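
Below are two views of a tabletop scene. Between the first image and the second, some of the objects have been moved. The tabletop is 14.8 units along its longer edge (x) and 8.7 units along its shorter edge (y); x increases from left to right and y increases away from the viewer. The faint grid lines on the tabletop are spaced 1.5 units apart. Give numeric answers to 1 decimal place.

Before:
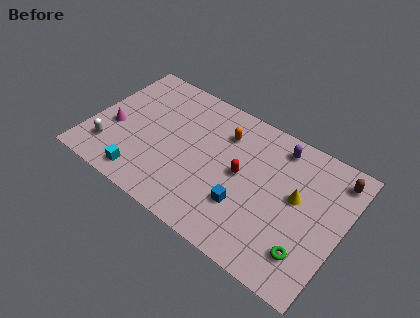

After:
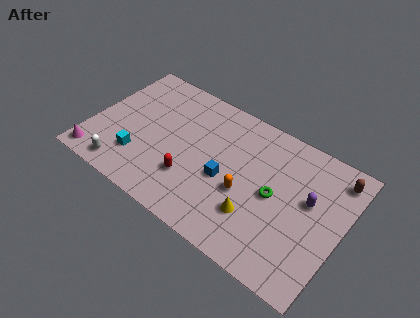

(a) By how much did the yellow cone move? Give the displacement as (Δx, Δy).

(-2.0, -2.4)

The yellow cone started near (12.1, 4.9) and ended near (10.1, 2.5).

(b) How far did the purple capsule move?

3.2

From (10.6, 7.4) to (12.8, 5.1), the purple capsule covered √(2.2² + 2.3²) ≈ 3.2 units.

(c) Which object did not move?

the brown capsule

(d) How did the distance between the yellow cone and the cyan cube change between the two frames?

-2.3

The distance was about 9.3 in the first image and 7.0 in the second, so they moved 2.3 units closer together.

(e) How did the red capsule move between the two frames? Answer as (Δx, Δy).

(-2.7, -1.9)

From the two frames, the red capsule sits at roughly (8.9, 4.5) before and (6.2, 2.6) after.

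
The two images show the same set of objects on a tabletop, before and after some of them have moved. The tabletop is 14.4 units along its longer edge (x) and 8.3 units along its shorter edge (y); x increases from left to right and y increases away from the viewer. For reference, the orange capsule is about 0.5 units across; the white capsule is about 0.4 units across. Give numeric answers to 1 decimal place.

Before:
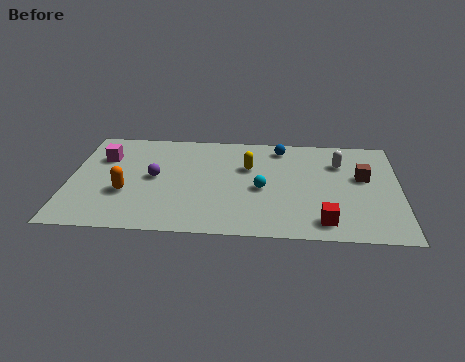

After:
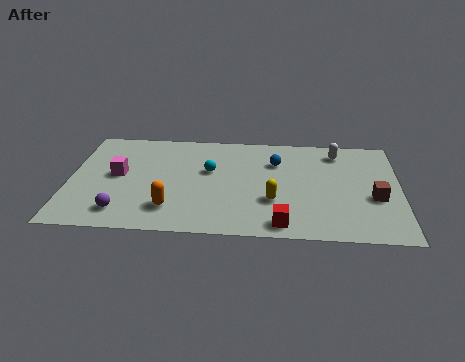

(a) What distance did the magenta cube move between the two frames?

1.6

From (1.4, 5.8) to (2.1, 4.4), the magenta cube covered √(0.7² + 1.4²) ≈ 1.6 units.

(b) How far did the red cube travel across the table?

1.8

The red cube moved from about (11.1, 1.3) to (9.3, 1.0), a distance of √(1.8² + 0.3²) ≈ 1.8.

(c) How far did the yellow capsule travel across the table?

2.8

The yellow capsule moved from about (7.8, 5.4) to (8.9, 2.8), a distance of √(1.1² + 2.6²) ≈ 2.8.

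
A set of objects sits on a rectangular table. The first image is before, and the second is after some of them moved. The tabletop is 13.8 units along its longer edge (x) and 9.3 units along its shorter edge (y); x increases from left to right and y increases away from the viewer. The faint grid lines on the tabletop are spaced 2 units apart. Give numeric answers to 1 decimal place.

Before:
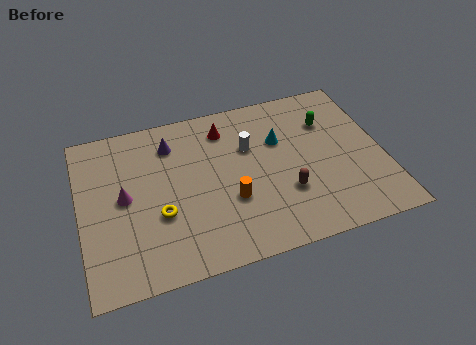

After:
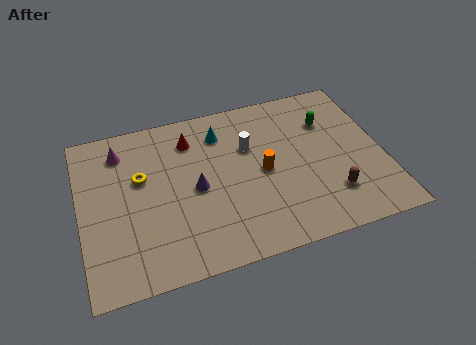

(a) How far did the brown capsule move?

2.1

The brown capsule was near (9.2, 3.0) before and (11.2, 2.3) after, so it travelled √(2.0² + 0.7²) ≈ 2.1 units.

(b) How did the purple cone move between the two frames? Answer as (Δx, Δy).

(0.9, -2.9)

The purple cone started near (4.3, 7.3) and ended near (5.2, 4.4).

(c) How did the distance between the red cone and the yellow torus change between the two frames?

-2.4

The distance was about 5.3 in the first image and 2.9 in the second, so they moved 2.4 units closer together.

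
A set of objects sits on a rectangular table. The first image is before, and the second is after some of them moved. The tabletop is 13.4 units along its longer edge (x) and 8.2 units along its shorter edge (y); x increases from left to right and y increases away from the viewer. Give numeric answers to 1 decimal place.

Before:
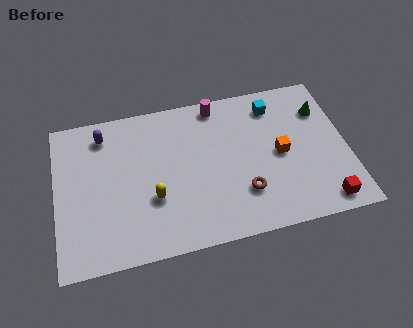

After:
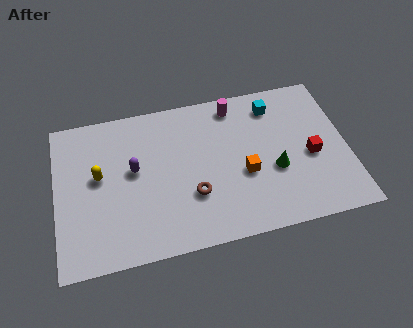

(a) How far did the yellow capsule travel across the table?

2.9

The yellow capsule moved from about (4.4, 2.9) to (2.0, 4.6), a distance of √(2.4² + 1.7²) ≈ 2.9.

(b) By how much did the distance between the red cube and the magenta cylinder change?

-2.9

The distance was about 7.7 in the first image and 4.8 in the second, so they moved 2.9 units closer together.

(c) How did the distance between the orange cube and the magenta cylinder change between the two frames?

-0.5

They were about 4.3 units apart before and 3.8 after — 0.5 units closer together.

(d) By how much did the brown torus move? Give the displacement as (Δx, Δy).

(-2.3, 0.4)

The brown torus was at about (8.5, 2.3) and moved to about (6.2, 2.7).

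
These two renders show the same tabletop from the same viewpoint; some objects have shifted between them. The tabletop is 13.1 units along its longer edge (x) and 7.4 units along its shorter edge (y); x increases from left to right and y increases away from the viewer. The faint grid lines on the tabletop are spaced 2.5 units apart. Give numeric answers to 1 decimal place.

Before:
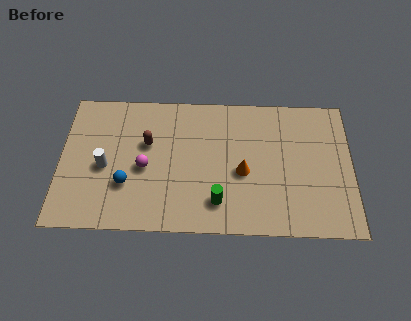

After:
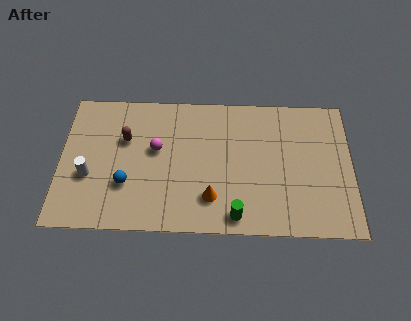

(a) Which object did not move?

the blue sphere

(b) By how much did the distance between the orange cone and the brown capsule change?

+0.4

The distance was about 4.5 in the first image and 4.9 in the second, so they moved 0.4 units further apart.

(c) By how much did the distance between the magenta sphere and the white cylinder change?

+1.6

The distance was about 1.8 in the first image and 3.4 in the second, so they moved 1.6 units further apart.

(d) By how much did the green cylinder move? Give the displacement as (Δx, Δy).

(0.8, -0.7)

From the two frames, the green cylinder sits at roughly (7.1, 1.6) before and (7.9, 0.9) after.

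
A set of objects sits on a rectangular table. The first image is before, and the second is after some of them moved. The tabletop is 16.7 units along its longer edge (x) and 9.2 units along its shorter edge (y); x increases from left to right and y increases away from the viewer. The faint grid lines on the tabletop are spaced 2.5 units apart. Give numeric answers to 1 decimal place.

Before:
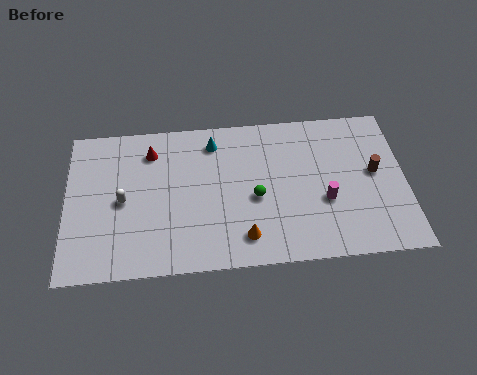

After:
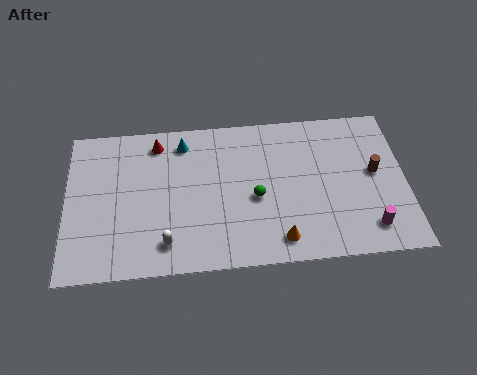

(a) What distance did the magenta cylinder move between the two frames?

2.8

The magenta cylinder moved from about (12.7, 3.5) to (14.8, 1.7), a distance of √(2.1² + 1.8²) ≈ 2.8.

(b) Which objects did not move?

the green sphere and the brown cylinder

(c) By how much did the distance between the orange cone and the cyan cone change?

+1.7

The distance was about 6.1 in the first image and 7.8 in the second, so they moved 1.7 units further apart.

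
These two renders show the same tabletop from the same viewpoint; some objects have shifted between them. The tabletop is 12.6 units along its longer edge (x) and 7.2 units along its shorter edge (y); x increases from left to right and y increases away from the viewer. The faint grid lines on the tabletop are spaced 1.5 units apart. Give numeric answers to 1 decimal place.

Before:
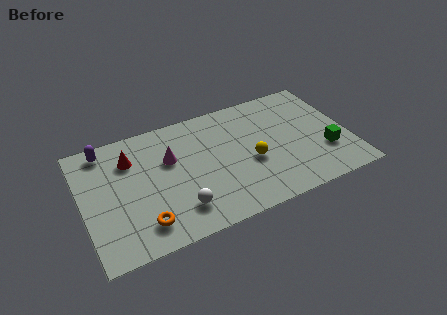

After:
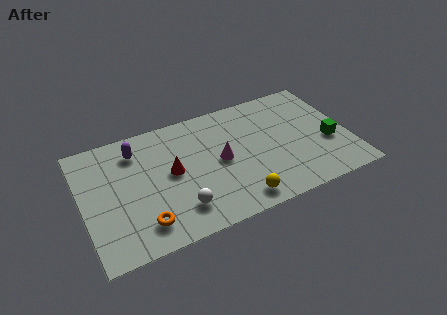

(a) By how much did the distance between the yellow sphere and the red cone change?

-2.0

They were about 6.0 units apart before and 4.0 after — 2.0 units closer together.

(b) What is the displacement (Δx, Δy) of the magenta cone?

(2.3, -1.0)

The magenta cone was at about (4.2, 4.6) and moved to about (6.5, 3.6).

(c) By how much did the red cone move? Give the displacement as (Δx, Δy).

(1.8, -1.5)

The red cone was at about (2.4, 5.3) and moved to about (4.2, 3.8).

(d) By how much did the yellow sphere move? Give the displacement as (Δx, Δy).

(-0.9, -2.0)

From the two frames, the yellow sphere sits at roughly (7.9, 3.0) before and (7.0, 1.0) after.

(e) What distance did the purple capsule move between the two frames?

1.5

The purple capsule was near (1.3, 6.3) before and (2.7, 5.7) after, so it travelled √(1.4² + 0.6²) ≈ 1.5 units.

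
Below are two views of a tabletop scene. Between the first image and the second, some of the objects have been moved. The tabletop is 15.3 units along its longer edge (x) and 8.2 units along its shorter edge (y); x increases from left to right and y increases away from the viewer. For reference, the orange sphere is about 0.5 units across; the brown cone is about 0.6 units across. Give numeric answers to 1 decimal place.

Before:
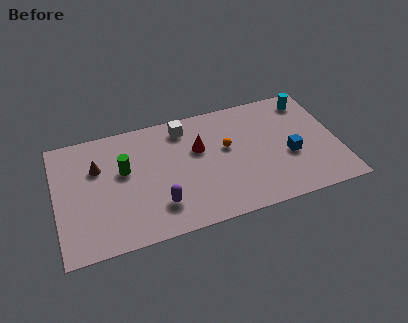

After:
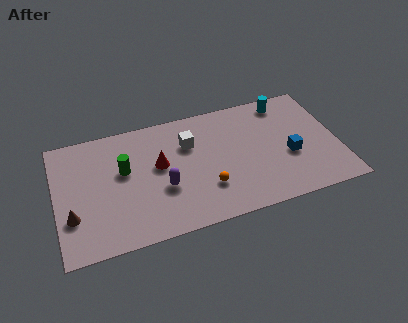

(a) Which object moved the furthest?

the brown cone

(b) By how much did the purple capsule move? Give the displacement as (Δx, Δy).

(0.3, 1.1)

From the two frames, the purple capsule sits at roughly (5.4, 2.0) before and (5.7, 3.1) after.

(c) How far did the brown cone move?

3.3

The brown cone moved from about (2.3, 5.5) to (0.8, 2.6), a distance of √(1.5² + 2.9²) ≈ 3.3.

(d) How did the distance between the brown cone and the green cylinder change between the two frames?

+2.2

Before: roughly 1.5 units apart; after: 3.7. That's 2.2 units further apart.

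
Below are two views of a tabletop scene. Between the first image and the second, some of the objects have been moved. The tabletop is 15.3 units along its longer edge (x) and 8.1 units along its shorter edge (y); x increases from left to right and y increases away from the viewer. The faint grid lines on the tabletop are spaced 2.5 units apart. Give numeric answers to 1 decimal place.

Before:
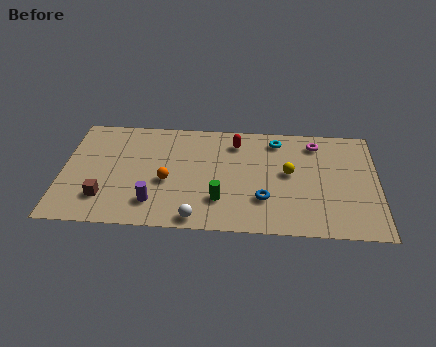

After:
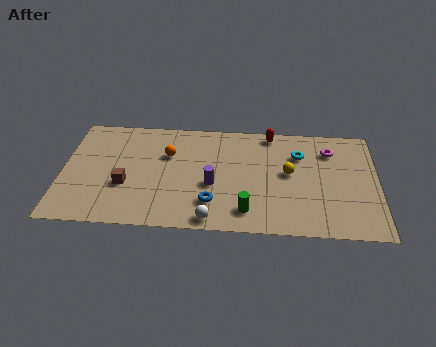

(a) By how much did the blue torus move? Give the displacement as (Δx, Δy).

(-2.5, -0.4)

The blue torus started near (9.8, 2.4) and ended near (7.3, 2.0).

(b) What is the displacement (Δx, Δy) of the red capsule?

(1.7, 0.8)

From the two frames, the red capsule sits at roughly (8.4, 6.5) before and (10.1, 7.3) after.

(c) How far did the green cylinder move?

1.5

The green cylinder moved from about (7.7, 2.2) to (9.0, 1.5), a distance of √(1.3² + 0.7²) ≈ 1.5.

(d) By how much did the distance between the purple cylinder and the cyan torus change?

-2.8

They were about 7.7 units apart before and 4.9 after — 2.8 units closer together.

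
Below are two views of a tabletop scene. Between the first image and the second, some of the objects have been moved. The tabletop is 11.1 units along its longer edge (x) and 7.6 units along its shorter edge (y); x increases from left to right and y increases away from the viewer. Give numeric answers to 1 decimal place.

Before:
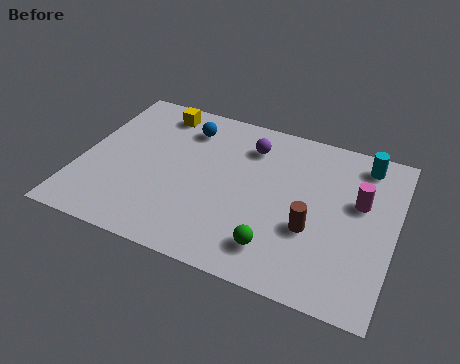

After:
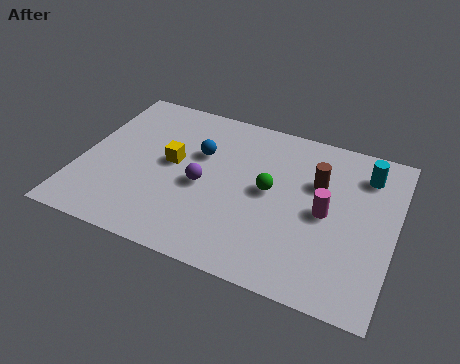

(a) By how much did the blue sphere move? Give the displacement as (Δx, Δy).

(0.6, -1.1)

The blue sphere started near (3.5, 6.0) and ended near (4.1, 4.9).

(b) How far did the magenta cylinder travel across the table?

1.4

The magenta cylinder was near (9.8, 4.6) before and (8.7, 3.7) after, so it travelled √(1.1² + 0.9²) ≈ 1.4 units.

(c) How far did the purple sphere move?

2.9

The purple sphere was near (5.8, 5.9) before and (4.4, 3.4) after, so it travelled √(1.4² + 2.5²) ≈ 2.9 units.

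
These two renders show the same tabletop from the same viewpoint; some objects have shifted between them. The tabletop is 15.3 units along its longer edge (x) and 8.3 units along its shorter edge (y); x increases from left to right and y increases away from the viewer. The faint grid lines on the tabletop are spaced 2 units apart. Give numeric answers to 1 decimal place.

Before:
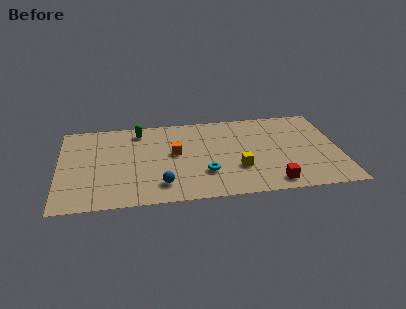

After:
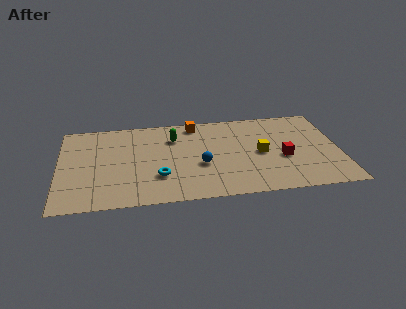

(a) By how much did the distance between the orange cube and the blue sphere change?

+1.0

They were about 3.0 units apart before and 4.0 after — 1.0 units further apart.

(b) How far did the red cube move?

2.4

The red cube was near (11.5, 1.1) before and (12.2, 3.4) after, so it travelled √(0.7² + 2.3²) ≈ 2.4 units.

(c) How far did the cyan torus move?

2.5

The cyan torus was near (7.9, 2.5) before and (5.4, 2.5) after, so it travelled √(2.5² + 0.0²) ≈ 2.5 units.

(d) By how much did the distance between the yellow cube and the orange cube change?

+0.9

The distance was about 3.9 in the first image and 4.8 in the second, so they moved 0.9 units further apart.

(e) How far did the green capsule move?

2.1

The green capsule moved from about (4.4, 7.0) to (6.3, 6.1), a distance of √(1.9² + 0.9²) ≈ 2.1.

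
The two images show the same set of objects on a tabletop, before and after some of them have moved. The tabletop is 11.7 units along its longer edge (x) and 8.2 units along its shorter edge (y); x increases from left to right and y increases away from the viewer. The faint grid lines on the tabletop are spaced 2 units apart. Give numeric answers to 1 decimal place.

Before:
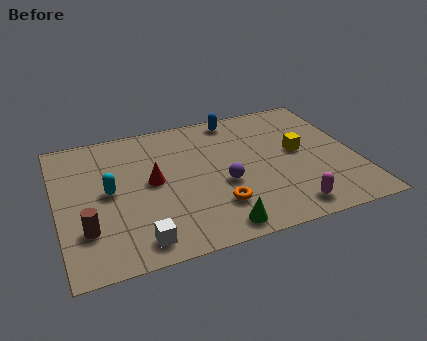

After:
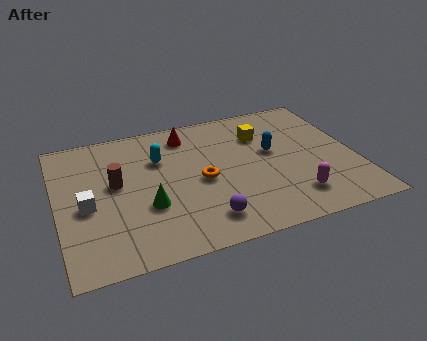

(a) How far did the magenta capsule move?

0.7

From (8.7, 1.1) to (9.0, 1.7), the magenta capsule covered √(0.3² + 0.6²) ≈ 0.7 units.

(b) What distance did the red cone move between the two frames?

3.0

From (3.7, 4.3) to (5.3, 6.8), the red cone covered √(1.6² + 2.5²) ≈ 3.0 units.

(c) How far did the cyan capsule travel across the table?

2.5

The cyan capsule was near (2.0, 4.2) before and (4.1, 5.6) after, so it travelled √(2.1² + 1.4²) ≈ 2.5 units.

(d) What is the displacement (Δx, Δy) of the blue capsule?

(1.2, -2.6)

From the two frames, the blue capsule sits at roughly (7.3, 7.3) before and (8.5, 4.7) after.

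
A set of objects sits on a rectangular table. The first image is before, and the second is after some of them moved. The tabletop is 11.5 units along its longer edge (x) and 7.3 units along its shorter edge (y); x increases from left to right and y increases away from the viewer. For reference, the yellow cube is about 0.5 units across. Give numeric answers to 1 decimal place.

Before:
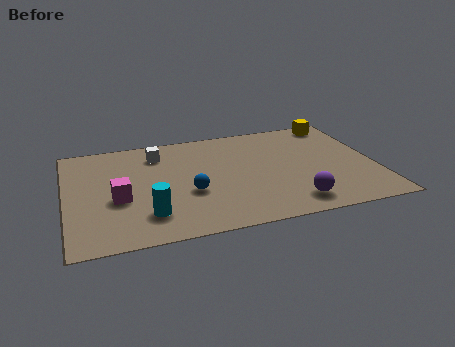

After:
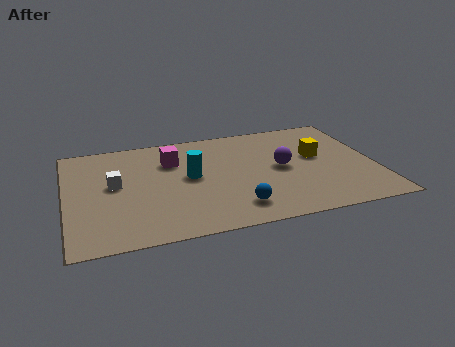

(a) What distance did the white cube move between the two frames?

2.5

The white cube moved from about (3.5, 5.8) to (1.8, 4.0), a distance of √(1.7² + 1.8²) ≈ 2.5.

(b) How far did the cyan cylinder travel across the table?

2.8

The cyan cylinder was near (2.9, 1.7) before and (4.6, 3.9) after, so it travelled √(1.7² + 2.2²) ≈ 2.8 units.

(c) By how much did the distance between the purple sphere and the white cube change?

-0.4

They were about 6.6 units apart before and 6.2 after — 0.4 units closer together.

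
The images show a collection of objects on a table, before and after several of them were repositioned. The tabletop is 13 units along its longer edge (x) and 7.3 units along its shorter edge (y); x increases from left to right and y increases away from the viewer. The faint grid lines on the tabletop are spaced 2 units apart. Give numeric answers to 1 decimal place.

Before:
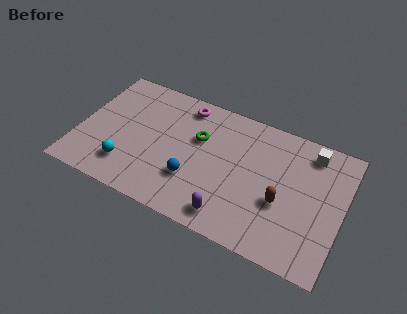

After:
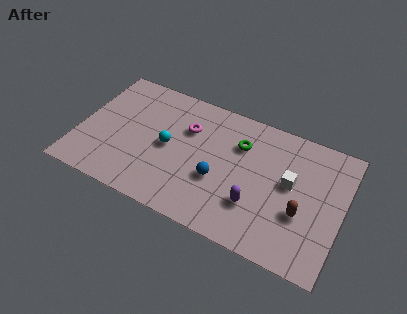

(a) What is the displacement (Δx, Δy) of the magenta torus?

(0.3, -1.3)

From the two frames, the magenta torus sits at roughly (4.9, 6.3) before and (5.2, 5.0) after.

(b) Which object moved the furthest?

the cyan sphere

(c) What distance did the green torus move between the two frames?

2.1

From (5.8, 4.7) to (7.8, 5.2), the green torus covered √(2.0² + 0.5²) ≈ 2.1 units.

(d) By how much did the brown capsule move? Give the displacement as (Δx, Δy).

(1.0, -0.2)

The brown capsule started near (10.1, 2.9) and ended near (11.1, 2.7).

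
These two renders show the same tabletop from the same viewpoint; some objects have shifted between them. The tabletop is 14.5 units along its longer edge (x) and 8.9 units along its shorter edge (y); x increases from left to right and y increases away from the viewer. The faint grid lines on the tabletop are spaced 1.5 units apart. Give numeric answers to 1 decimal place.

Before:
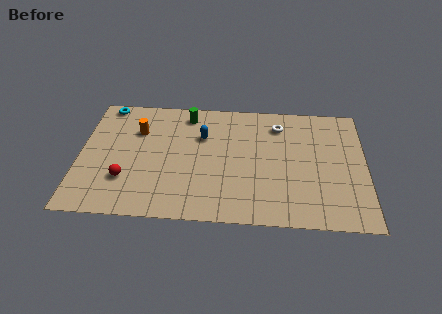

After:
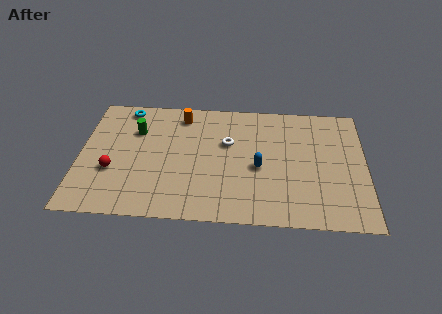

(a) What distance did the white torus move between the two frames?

3.0

The white torus was near (10.1, 7.1) before and (7.5, 5.6) after, so it travelled √(2.6² + 1.5²) ≈ 3.0 units.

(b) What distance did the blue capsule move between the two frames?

3.6

From (6.2, 6.0) to (9.1, 3.9), the blue capsule covered √(2.9² + 2.1²) ≈ 3.6 units.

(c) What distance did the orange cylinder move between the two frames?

2.6

The orange cylinder moved from about (2.9, 6.2) to (5.1, 7.5), a distance of √(2.2² + 1.3²) ≈ 2.6.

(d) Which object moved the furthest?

the blue capsule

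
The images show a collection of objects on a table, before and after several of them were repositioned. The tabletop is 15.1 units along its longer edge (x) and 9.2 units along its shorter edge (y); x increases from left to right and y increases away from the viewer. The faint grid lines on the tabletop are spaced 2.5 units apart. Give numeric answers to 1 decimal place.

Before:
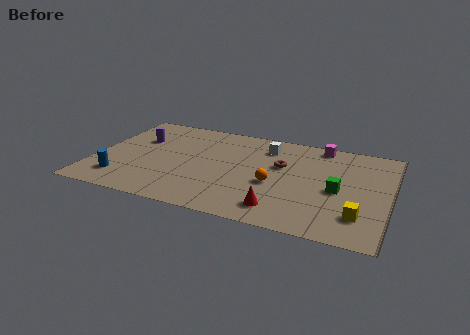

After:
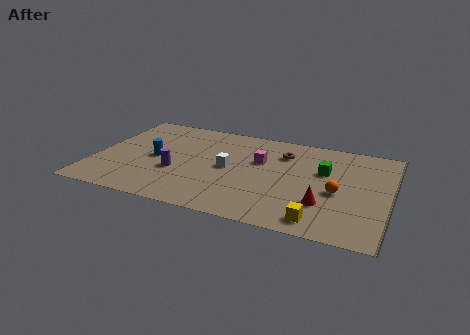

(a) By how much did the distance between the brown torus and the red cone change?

+0.7

The distance was about 4.1 in the first image and 4.8 in the second, so they moved 0.7 units further apart.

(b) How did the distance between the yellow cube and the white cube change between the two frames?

-1.2

Before: roughly 7.2 units apart; after: 6.0. That's 1.2 units closer together.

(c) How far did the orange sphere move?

3.2

The orange sphere moved from about (9.3, 3.8) to (12.5, 4.0), a distance of √(3.2² + 0.2²) ≈ 3.2.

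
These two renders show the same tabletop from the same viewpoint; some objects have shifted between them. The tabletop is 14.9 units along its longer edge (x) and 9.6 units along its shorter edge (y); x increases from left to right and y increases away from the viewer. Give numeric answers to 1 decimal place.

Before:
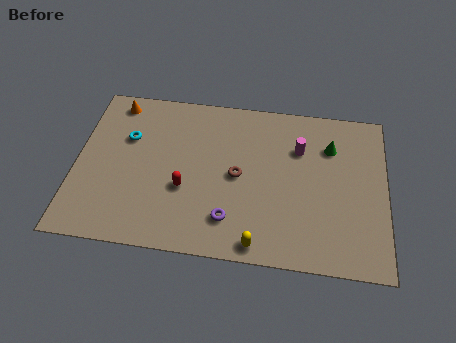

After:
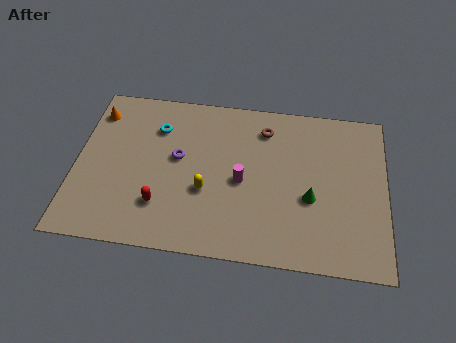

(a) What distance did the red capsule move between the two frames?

1.6

The red capsule moved from about (5.3, 3.6) to (4.2, 2.5), a distance of √(1.1² + 1.1²) ≈ 1.6.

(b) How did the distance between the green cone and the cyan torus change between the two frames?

-1.6

They were about 9.8 units apart before and 8.2 after — 1.6 units closer together.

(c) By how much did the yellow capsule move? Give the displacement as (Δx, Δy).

(-2.6, 2.7)

From the two frames, the yellow capsule sits at roughly (8.9, 0.9) before and (6.3, 3.6) after.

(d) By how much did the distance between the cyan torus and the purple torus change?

-4.6

The distance was about 6.6 in the first image and 2.0 in the second, so they moved 4.6 units closer together.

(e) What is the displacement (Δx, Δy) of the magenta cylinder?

(-2.7, -2.3)

The magenta cylinder was at about (10.7, 6.7) and moved to about (8.0, 4.4).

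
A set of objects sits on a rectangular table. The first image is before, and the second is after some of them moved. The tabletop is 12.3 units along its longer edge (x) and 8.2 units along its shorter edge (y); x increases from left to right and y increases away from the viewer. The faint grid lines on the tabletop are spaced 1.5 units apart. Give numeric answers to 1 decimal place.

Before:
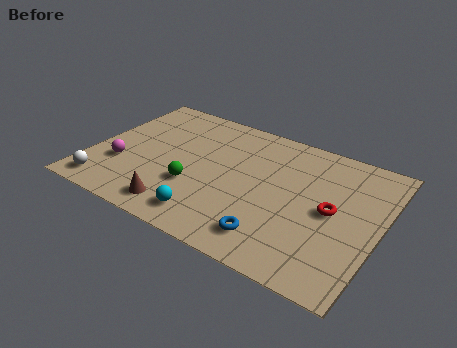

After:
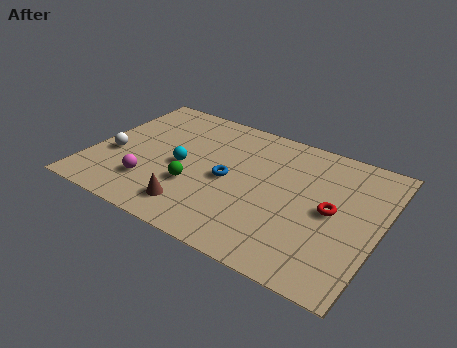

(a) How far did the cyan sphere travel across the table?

3.0

The cyan sphere was near (5.5, 1.3) before and (3.9, 3.8) after, so it travelled √(1.6² + 2.5²) ≈ 3.0 units.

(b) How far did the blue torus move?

3.3

The blue torus moved from about (8.2, 1.5) to (5.9, 3.9), a distance of √(2.3² + 2.4²) ≈ 3.3.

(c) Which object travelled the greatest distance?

the blue torus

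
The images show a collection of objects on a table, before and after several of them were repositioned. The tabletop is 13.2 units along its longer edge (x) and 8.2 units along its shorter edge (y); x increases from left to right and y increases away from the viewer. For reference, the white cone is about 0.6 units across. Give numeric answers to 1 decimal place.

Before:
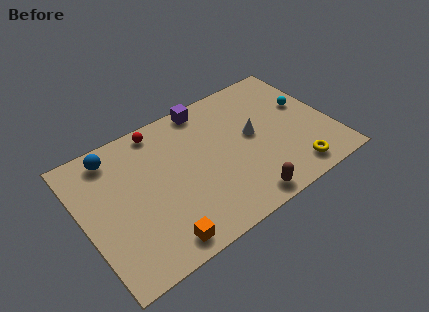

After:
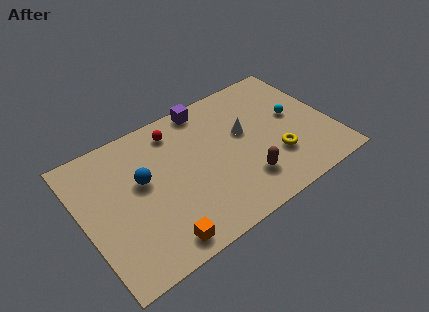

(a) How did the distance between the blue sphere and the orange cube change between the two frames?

-2.4

They were about 6.2 units apart before and 3.8 after — 2.4 units closer together.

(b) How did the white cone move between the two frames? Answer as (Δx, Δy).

(-0.4, 0.4)

The white cone was at about (9.1, 4.4) and moved to about (8.7, 4.8).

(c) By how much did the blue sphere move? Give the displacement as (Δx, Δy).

(1.2, -2.2)

The blue sphere started near (2.0, 7.0) and ended near (3.2, 4.8).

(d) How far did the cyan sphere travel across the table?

0.8

The cyan sphere was near (12.1, 4.9) before and (11.4, 4.5) after, so it travelled √(0.7² + 0.4²) ≈ 0.8 units.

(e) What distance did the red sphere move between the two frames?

0.9

The red sphere was near (4.5, 7.3) before and (5.3, 6.8) after, so it travelled √(0.8² + 0.5²) ≈ 0.9 units.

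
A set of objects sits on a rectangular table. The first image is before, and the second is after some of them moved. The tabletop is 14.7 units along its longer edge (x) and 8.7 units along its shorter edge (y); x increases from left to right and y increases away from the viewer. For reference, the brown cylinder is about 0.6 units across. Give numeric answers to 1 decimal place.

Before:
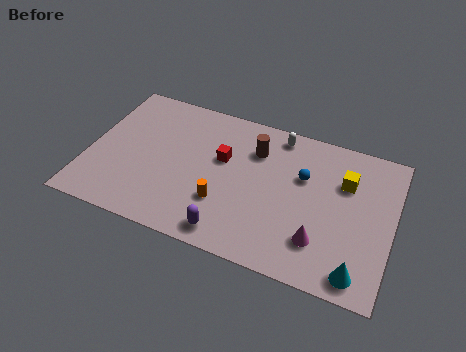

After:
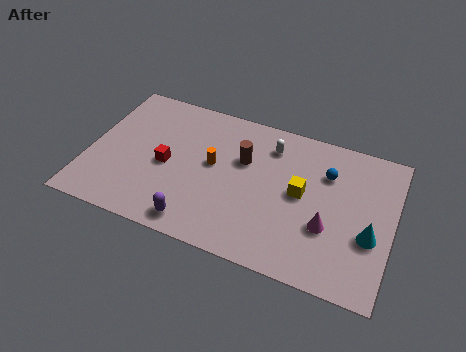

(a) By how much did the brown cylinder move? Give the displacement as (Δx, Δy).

(-0.5, -0.8)

From the two frames, the brown cylinder sits at roughly (7.9, 6.4) before and (7.4, 5.6) after.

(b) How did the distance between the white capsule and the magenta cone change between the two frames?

-1.1

They were about 6.0 units apart before and 4.9 after — 1.1 units closer together.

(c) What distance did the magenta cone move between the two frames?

0.9

From (11.4, 2.2) to (11.7, 3.1), the magenta cone covered √(0.3² + 0.9²) ≈ 0.9 units.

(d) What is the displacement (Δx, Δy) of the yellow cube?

(-2.0, -1.4)

The yellow cube started near (12.3, 6.0) and ended near (10.3, 4.6).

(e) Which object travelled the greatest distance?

the red cube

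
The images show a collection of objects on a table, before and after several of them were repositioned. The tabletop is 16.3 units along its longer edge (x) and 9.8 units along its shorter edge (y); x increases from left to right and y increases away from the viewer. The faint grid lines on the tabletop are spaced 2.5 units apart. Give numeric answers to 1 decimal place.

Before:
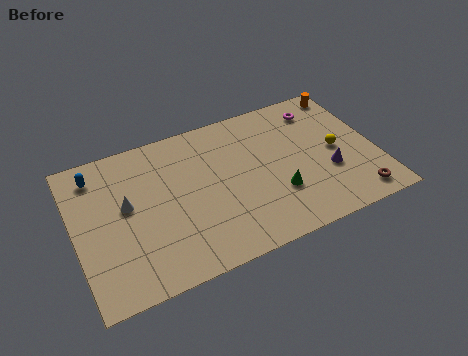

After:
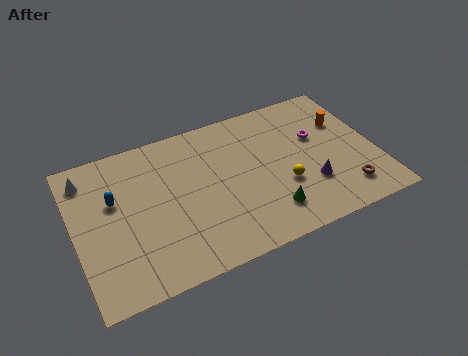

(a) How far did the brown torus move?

0.8

The brown torus was near (14.8, 1.3) before and (14.3, 1.9) after, so it travelled √(0.5² + 0.6²) ≈ 0.8 units.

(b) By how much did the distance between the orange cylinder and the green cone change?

-0.7

The distance was about 7.3 in the first image and 6.6 in the second, so they moved 0.7 units closer together.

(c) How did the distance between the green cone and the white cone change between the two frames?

+2.7

The distance was about 8.3 in the first image and 11.0 in the second, so they moved 2.7 units further apart.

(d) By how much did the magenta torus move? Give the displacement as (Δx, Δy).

(-0.4, -1.9)

The magenta torus was at about (13.7, 8.0) and moved to about (13.3, 6.1).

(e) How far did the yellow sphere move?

3.4

The yellow sphere was near (14.2, 4.8) before and (11.1, 3.5) after, so it travelled √(3.1² + 1.3²) ≈ 3.4 units.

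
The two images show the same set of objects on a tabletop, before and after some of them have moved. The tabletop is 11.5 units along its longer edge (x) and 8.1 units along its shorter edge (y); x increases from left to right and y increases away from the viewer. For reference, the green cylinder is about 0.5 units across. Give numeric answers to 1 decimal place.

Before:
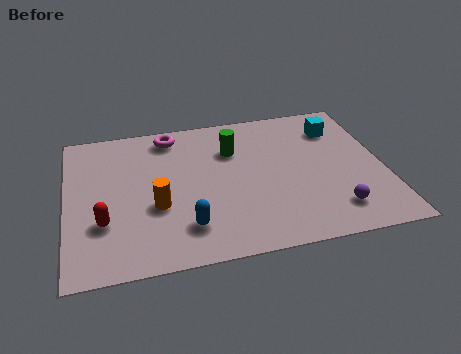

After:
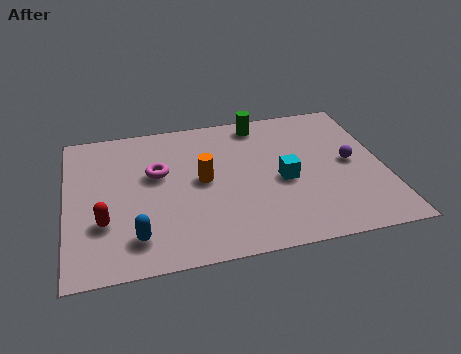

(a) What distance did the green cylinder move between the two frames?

1.8

From (6.1, 5.7) to (7.2, 7.1), the green cylinder covered √(1.1² + 1.4²) ≈ 1.8 units.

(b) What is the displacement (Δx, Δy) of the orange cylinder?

(1.7, 1.1)

The orange cylinder started near (3.2, 3.1) and ended near (4.9, 4.2).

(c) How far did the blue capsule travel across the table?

1.8

The blue capsule moved from about (4.2, 1.8) to (2.4, 1.6), a distance of √(1.8² + 0.2²) ≈ 1.8.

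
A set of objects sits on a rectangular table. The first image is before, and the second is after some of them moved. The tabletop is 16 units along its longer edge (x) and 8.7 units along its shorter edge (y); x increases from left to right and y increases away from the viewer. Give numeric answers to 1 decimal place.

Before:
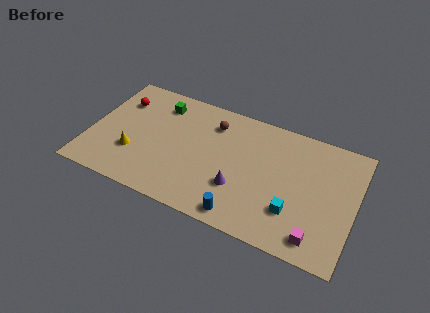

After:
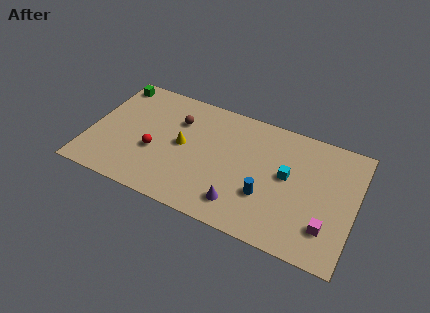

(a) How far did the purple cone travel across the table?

1.1

From (9.2, 2.8) to (9.4, 1.7), the purple cone covered √(0.2² + 1.1²) ≈ 1.1 units.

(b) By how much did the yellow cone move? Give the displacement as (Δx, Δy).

(2.8, 1.7)

The yellow cone was at about (2.8, 2.8) and moved to about (5.6, 4.5).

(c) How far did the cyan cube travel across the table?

2.4

From (12.5, 2.5) to (11.9, 4.8), the cyan cube covered √(0.6² + 2.3²) ≈ 2.4 units.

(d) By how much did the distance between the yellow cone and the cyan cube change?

-3.4

The distance was about 9.7 in the first image and 6.3 in the second, so they moved 3.4 units closer together.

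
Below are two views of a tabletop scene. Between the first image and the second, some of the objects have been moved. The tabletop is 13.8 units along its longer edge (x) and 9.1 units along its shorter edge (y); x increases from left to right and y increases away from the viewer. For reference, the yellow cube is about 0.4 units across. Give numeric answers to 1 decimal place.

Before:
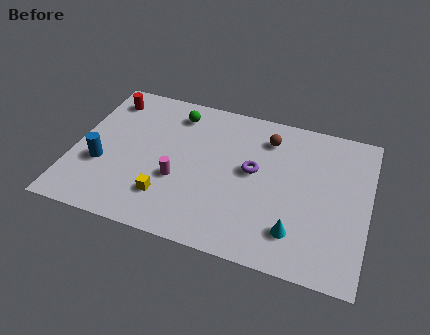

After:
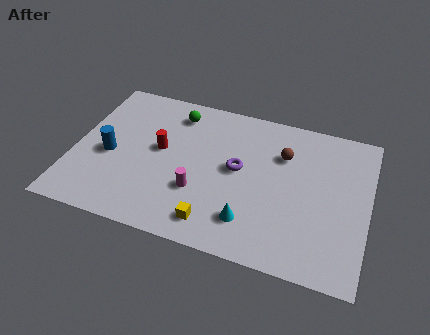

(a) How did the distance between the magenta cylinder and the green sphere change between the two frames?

+0.6

They were about 4.1 units apart before and 4.7 after — 0.6 units further apart.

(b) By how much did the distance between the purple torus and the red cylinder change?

-3.9

They were about 7.6 units apart before and 3.7 after — 3.9 units closer together.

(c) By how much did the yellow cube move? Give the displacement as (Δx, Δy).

(2.3, -0.8)

The yellow cube started near (4.6, 2.2) and ended near (6.9, 1.4).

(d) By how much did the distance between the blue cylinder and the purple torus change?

-1.1

The distance was about 7.2 in the first image and 6.1 in the second, so they moved 1.1 units closer together.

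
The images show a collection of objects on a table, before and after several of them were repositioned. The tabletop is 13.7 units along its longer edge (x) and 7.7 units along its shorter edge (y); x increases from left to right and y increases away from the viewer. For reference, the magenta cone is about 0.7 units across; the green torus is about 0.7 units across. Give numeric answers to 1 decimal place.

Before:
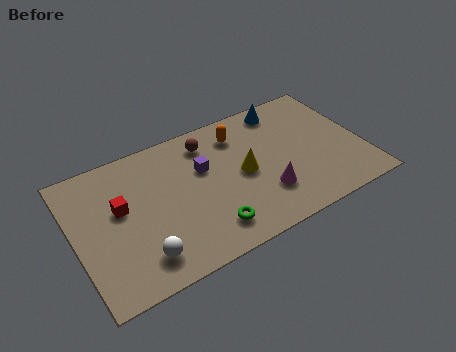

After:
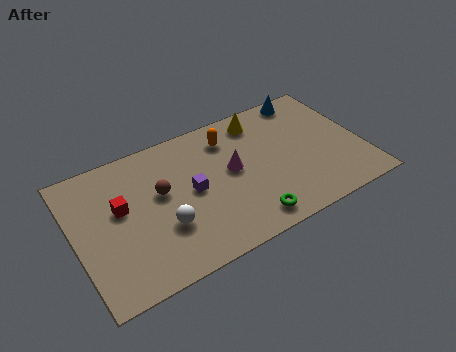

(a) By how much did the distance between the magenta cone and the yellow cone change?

+1.1

They were about 1.8 units apart before and 2.9 after — 1.1 units further apart.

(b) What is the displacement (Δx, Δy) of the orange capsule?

(-0.5, 0.0)

From the two frames, the orange capsule sits at roughly (8.1, 6.1) before and (7.6, 6.1) after.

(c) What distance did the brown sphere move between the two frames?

3.1

From (6.6, 6.3) to (4.1, 4.5), the brown sphere covered √(2.5² + 1.8²) ≈ 3.1 units.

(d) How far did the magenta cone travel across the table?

2.4

The magenta cone was near (8.8, 2.2) before and (7.5, 4.2) after, so it travelled √(1.3² + 2.0²) ≈ 2.4 units.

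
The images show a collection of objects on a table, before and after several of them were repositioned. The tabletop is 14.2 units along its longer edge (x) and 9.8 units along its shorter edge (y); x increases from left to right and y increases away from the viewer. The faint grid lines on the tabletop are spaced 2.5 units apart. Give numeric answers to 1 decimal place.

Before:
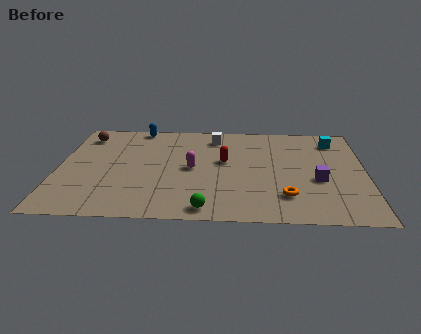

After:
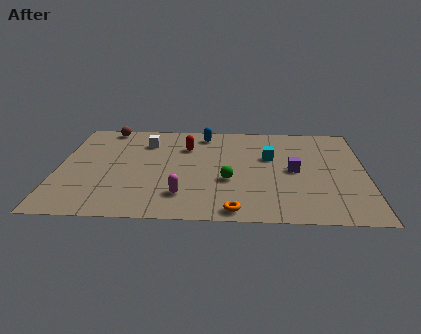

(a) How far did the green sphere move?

2.9

The green sphere moved from about (6.9, 1.0) to (7.9, 3.7), a distance of √(1.0² + 2.7²) ≈ 2.9.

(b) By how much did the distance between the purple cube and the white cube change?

+1.0

The distance was about 6.4 in the first image and 7.4 in the second, so they moved 1.0 units further apart.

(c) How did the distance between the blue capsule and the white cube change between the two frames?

-0.8

They were about 3.7 units apart before and 2.9 after — 0.8 units closer together.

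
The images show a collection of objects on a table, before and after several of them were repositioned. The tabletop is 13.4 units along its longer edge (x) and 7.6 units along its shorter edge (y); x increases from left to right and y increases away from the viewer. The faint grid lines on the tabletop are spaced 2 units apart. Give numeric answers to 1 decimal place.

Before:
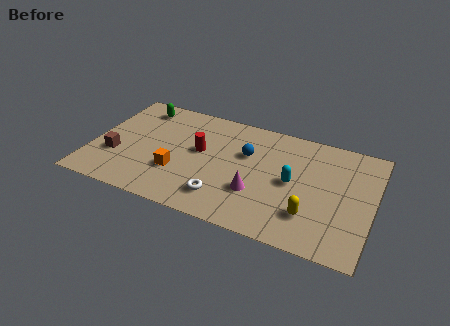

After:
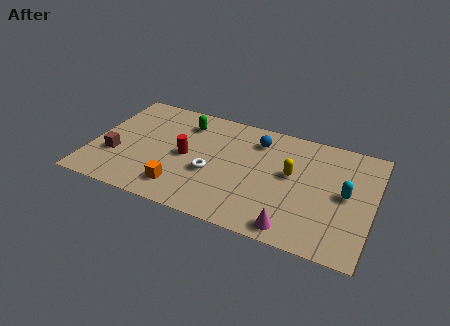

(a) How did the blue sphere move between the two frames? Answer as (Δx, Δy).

(0.4, 1.1)

The blue sphere was at about (7.3, 4.9) and moved to about (7.7, 6.0).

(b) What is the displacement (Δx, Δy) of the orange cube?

(0.3, -1.0)

From the two frames, the orange cube sits at roughly (4.2, 2.5) before and (4.5, 1.5) after.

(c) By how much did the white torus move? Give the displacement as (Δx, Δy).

(-0.7, 1.4)

The white torus started near (6.5, 1.6) and ended near (5.8, 3.0).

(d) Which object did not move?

the brown cube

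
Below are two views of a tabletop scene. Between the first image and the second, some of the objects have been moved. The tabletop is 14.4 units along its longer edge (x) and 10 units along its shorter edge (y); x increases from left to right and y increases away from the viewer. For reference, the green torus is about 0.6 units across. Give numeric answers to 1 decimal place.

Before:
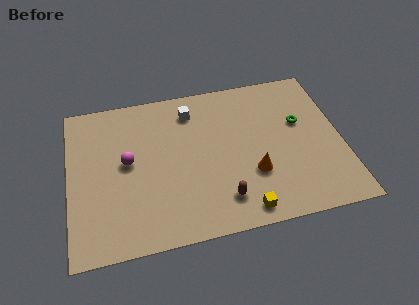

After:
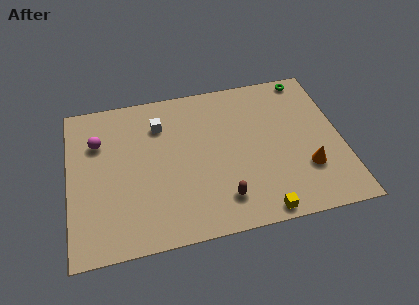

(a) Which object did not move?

the brown capsule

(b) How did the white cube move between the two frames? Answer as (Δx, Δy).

(-1.7, -0.6)

The white cube was at about (6.6, 8.1) and moved to about (4.9, 7.5).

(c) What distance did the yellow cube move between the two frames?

0.9

From (8.9, 1.1) to (9.8, 0.8), the yellow cube covered √(0.9² + 0.3²) ≈ 0.9 units.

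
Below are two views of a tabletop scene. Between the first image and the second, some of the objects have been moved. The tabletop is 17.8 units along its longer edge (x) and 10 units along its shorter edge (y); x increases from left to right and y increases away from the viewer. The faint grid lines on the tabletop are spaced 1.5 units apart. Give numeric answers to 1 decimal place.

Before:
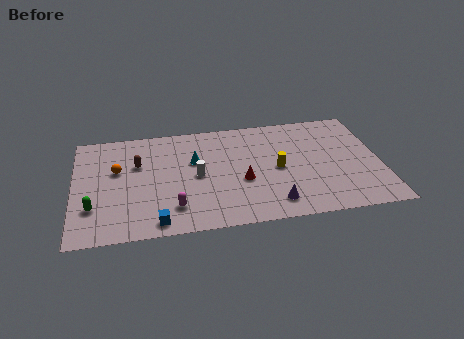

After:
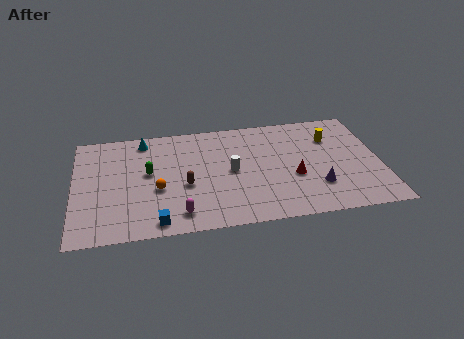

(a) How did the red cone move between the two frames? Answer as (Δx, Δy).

(3.0, -0.1)

The red cone was at about (9.7, 4.0) and moved to about (12.7, 3.9).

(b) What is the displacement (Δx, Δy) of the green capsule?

(3.2, 2.7)

The green capsule was at about (1.1, 2.9) and moved to about (4.3, 5.6).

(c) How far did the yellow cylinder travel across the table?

4.1

The yellow cylinder moved from about (11.8, 4.8) to (15.1, 7.2), a distance of √(3.3² + 2.4²) ≈ 4.1.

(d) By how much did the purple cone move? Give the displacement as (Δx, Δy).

(2.6, 1.1)

From the two frames, the purple cone sits at roughly (11.4, 1.7) before and (14.0, 2.8) after.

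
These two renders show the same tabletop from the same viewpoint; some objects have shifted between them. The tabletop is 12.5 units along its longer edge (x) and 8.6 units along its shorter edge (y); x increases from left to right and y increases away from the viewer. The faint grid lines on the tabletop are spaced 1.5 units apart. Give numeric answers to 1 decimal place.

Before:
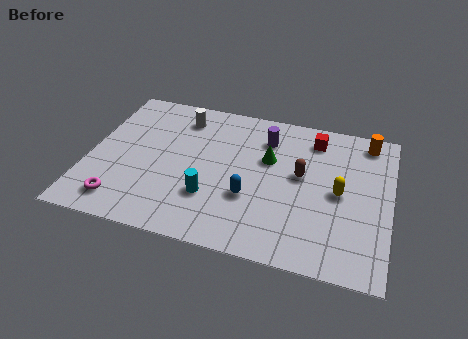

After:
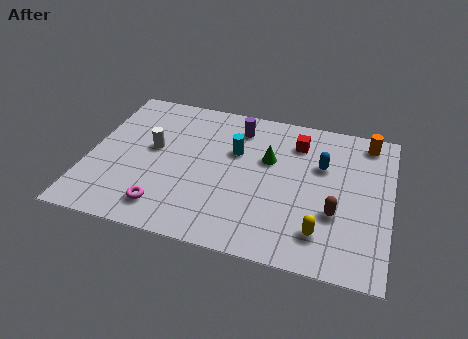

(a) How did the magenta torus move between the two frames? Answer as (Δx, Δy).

(1.8, 0.1)

The magenta torus was at about (1.6, 1.4) and moved to about (3.4, 1.5).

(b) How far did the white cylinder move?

2.4

From (3.6, 7.0) to (2.6, 4.8), the white cylinder covered √(1.0² + 2.2²) ≈ 2.4 units.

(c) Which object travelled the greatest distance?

the blue capsule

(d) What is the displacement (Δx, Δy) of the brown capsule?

(1.5, -1.8)

The brown capsule started near (8.8, 4.8) and ended near (10.3, 3.0).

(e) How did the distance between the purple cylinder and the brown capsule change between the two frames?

+3.5

The distance was about 2.4 in the first image and 5.9 in the second, so they moved 3.5 units further apart.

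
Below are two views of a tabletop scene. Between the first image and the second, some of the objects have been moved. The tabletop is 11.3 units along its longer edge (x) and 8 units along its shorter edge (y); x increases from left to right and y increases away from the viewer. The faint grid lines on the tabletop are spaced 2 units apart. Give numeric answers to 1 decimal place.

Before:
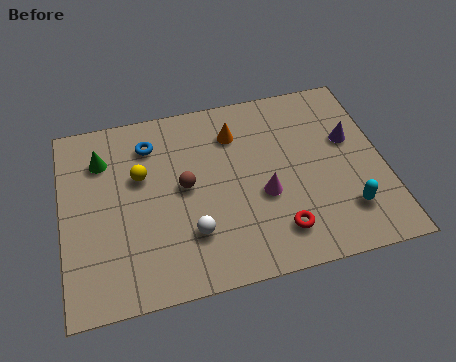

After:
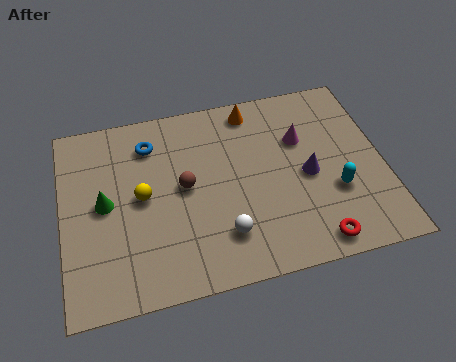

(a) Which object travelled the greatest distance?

the magenta cone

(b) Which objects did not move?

the brown sphere and the blue torus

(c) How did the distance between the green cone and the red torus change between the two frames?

+0.4

The distance was about 7.4 in the first image and 7.8 in the second, so they moved 0.4 units further apart.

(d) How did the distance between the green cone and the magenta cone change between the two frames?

+0.9

The distance was about 6.2 in the first image and 7.1 in the second, so they moved 0.9 units further apart.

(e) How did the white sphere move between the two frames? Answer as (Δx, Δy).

(1.1, -0.3)

From the two frames, the white sphere sits at roughly (4.4, 2.2) before and (5.5, 1.9) after.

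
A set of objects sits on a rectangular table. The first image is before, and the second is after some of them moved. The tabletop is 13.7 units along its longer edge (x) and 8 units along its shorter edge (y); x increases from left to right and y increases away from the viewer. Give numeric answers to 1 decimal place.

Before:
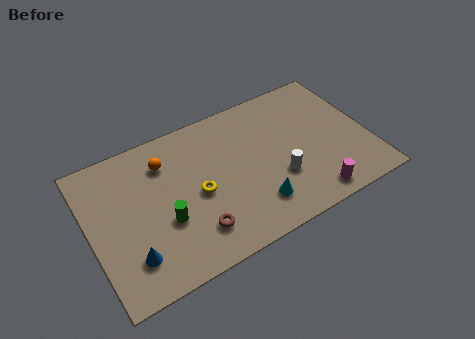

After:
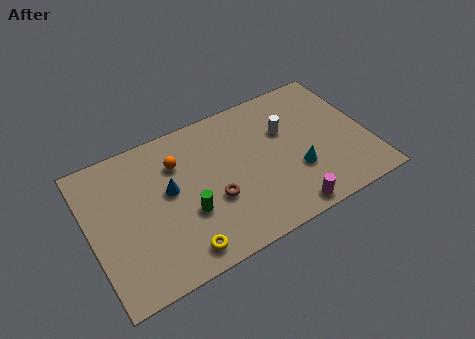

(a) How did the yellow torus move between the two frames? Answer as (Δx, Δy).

(-1.2, -2.6)

The yellow torus started near (5.2, 3.7) and ended near (4.0, 1.1).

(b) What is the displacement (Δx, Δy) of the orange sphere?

(0.6, -0.3)

The orange sphere started near (3.9, 6.1) and ended near (4.5, 5.8).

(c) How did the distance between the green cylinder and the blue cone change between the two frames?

-0.4

The distance was about 2.1 in the first image and 1.7 in the second, so they moved 0.4 units closer together.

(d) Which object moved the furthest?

the blue cone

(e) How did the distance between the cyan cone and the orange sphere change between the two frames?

+0.5

They were about 5.8 units apart before and 6.3 after — 0.5 units further apart.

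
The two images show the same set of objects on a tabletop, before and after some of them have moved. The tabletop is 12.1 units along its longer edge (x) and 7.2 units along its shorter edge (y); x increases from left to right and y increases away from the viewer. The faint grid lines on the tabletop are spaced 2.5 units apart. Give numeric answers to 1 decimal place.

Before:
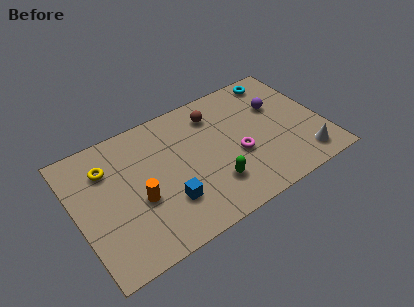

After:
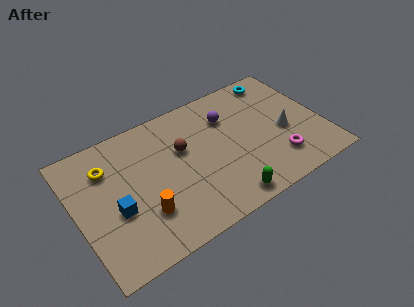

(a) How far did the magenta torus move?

2.2

The magenta torus was near (7.8, 2.9) before and (9.6, 1.7) after, so it travelled √(1.8² + 1.2²) ≈ 2.2 units.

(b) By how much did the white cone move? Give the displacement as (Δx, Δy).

(-0.6, 1.9)

The white cone was at about (10.8, 1.2) and moved to about (10.2, 3.1).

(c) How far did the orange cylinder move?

0.8

From (2.9, 2.9) to (3.0, 2.1), the orange cylinder covered √(0.1² + 0.8²) ≈ 0.8 units.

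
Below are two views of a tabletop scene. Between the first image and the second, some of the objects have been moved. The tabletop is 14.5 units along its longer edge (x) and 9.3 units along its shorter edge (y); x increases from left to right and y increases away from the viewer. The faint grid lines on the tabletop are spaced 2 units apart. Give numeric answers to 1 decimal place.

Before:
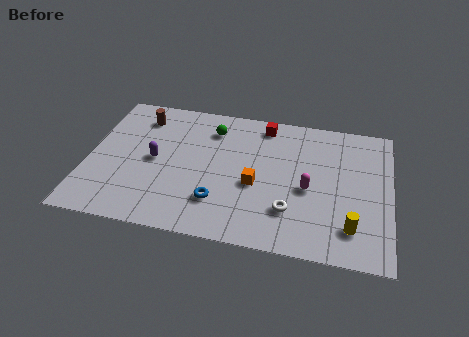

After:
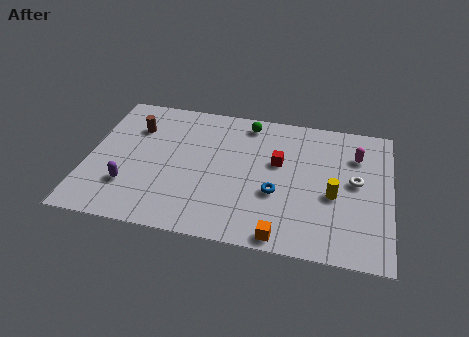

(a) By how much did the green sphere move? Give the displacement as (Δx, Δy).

(1.7, 0.8)

The green sphere started near (5.8, 7.3) and ended near (7.5, 8.1).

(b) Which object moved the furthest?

the white torus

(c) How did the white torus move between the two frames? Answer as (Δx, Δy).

(3.0, 2.5)

The white torus started near (9.8, 2.5) and ended near (12.8, 5.0).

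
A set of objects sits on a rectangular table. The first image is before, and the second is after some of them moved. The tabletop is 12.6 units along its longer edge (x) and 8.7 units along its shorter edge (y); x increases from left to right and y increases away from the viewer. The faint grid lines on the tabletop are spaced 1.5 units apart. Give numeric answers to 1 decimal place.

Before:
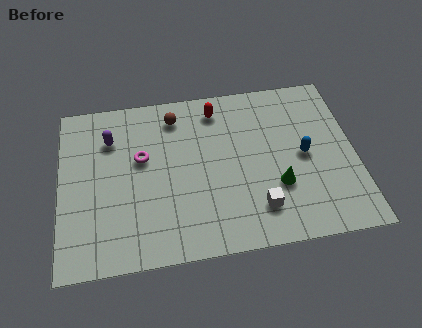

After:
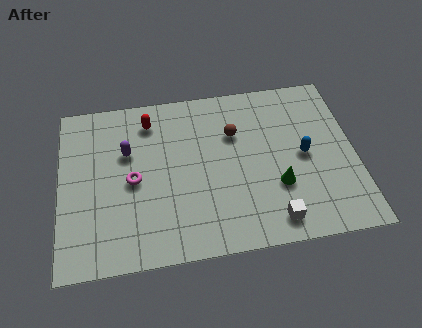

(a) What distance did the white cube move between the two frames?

0.9

From (8.3, 1.9) to (8.9, 1.2), the white cube covered √(0.6² + 0.7²) ≈ 0.9 units.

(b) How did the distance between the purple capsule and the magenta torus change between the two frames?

-0.3

Before: roughly 1.8 units apart; after: 1.5. That's 0.3 units closer together.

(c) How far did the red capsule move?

2.9

From (6.8, 7.3) to (3.9, 7.1), the red capsule covered √(2.9² + 0.2²) ≈ 2.9 units.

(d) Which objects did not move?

the blue capsule and the green cone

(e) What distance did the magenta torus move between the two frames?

1.2

The magenta torus moved from about (3.5, 5.2) to (3.1, 4.1), a distance of √(0.4² + 1.1²) ≈ 1.2.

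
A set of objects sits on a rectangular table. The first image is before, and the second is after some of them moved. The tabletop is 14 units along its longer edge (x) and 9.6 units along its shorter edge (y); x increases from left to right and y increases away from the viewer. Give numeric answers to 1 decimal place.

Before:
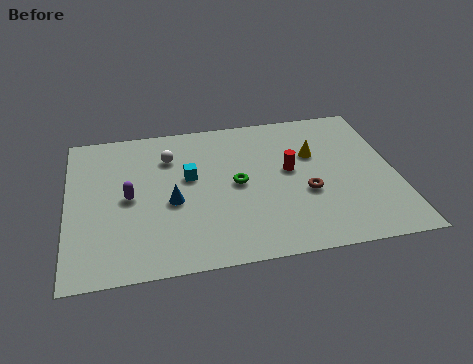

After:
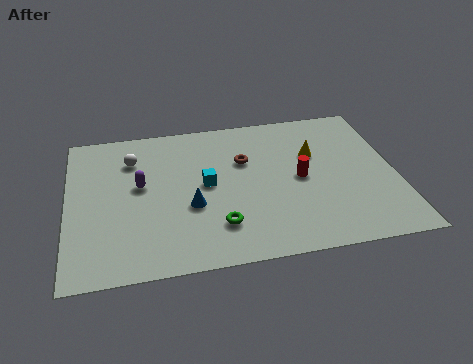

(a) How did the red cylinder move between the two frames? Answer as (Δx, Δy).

(0.4, -0.6)

From the two frames, the red cylinder sits at roughly (9.5, 5.3) before and (9.9, 4.7) after.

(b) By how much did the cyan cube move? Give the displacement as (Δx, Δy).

(0.7, -0.6)

The cyan cube started near (5.2, 5.6) and ended near (5.9, 5.0).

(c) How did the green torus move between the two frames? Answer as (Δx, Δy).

(-0.9, -2.5)

From the two frames, the green torus sits at roughly (7.2, 4.8) before and (6.3, 2.3) after.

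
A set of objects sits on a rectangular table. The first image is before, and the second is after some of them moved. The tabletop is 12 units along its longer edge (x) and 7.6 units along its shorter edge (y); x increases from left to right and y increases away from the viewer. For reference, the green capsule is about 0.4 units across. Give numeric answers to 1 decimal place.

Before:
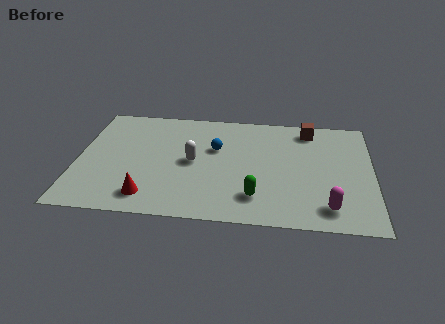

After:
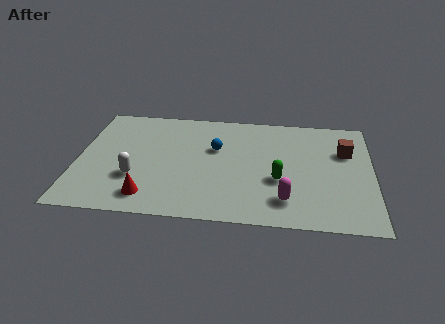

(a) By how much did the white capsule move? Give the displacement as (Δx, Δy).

(-2.3, -1.3)

The white capsule started near (4.7, 3.8) and ended near (2.4, 2.5).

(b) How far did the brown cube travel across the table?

2.1

The brown cube moved from about (9.4, 6.5) to (10.9, 5.1), a distance of √(1.5² + 1.4²) ≈ 2.1.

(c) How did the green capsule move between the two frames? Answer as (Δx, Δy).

(0.9, 1.2)

The green capsule started near (7.3, 1.7) and ended near (8.2, 2.9).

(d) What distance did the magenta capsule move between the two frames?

1.7

From (10.2, 1.3) to (8.5, 1.6), the magenta capsule covered √(1.7² + 0.3²) ≈ 1.7 units.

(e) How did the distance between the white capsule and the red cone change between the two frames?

-1.7

They were about 3.0 units apart before and 1.3 after — 1.7 units closer together.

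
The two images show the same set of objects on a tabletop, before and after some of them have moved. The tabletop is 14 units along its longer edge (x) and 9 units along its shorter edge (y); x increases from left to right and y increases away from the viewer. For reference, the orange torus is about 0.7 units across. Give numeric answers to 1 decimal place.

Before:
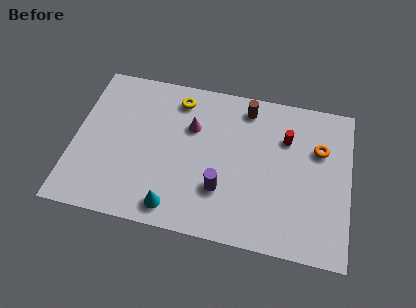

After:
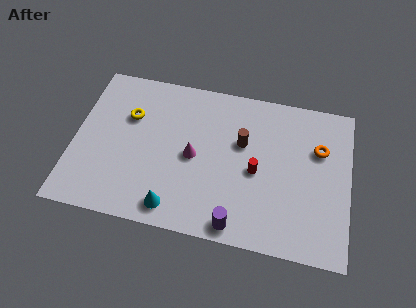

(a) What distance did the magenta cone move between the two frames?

1.7

From (5.9, 6.0) to (6.1, 4.3), the magenta cone covered √(0.2² + 1.7²) ≈ 1.7 units.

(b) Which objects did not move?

the cyan cone and the orange torus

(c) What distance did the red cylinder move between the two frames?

2.6

From (10.7, 6.3) to (9.3, 4.1), the red cylinder covered √(1.4² + 2.2²) ≈ 2.6 units.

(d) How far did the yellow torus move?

2.8

From (5.1, 7.5) to (2.7, 6.0), the yellow torus covered √(2.4² + 1.5²) ≈ 2.8 units.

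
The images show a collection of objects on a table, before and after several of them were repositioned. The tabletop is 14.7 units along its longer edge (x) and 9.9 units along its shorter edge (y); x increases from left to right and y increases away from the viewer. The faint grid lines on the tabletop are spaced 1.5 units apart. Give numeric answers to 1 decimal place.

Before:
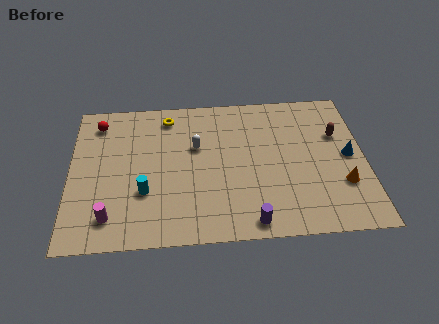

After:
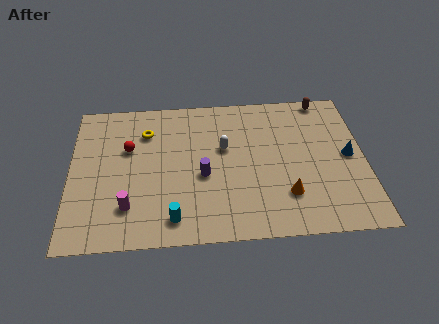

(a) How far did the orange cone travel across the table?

2.8

From (13.5, 3.1) to (10.7, 2.6), the orange cone covered √(2.8² + 0.5²) ≈ 2.8 units.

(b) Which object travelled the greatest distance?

the purple cylinder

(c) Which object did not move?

the blue cone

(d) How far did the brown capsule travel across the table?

2.7

The brown capsule was near (13.4, 6.5) before and (12.8, 9.1) after, so it travelled √(0.6² + 2.6²) ≈ 2.7 units.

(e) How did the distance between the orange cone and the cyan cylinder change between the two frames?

-4.1

The distance was about 9.8 in the first image and 5.7 in the second, so they moved 4.1 units closer together.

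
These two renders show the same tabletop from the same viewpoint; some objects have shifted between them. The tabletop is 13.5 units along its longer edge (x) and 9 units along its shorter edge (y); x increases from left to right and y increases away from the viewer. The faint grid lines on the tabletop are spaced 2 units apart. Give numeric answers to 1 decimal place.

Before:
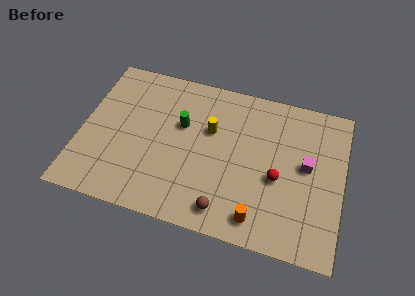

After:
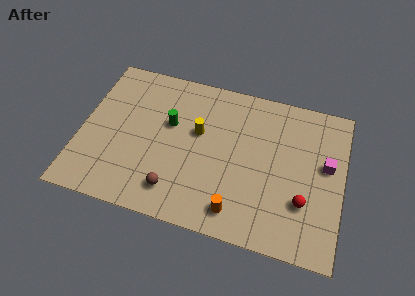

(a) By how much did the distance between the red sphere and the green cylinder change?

+2.2

The distance was about 5.4 in the first image and 7.6 in the second, so they moved 2.2 units further apart.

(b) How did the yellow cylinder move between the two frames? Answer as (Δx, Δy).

(-0.6, -0.3)

The yellow cylinder started near (6.6, 5.7) and ended near (6.0, 5.4).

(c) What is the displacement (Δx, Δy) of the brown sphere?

(-2.6, 0.4)

The brown sphere started near (7.7, 1.3) and ended near (5.1, 1.7).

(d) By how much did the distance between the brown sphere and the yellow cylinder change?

-0.7

Before: roughly 4.5 units apart; after: 3.8. That's 0.7 units closer together.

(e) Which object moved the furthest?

the brown sphere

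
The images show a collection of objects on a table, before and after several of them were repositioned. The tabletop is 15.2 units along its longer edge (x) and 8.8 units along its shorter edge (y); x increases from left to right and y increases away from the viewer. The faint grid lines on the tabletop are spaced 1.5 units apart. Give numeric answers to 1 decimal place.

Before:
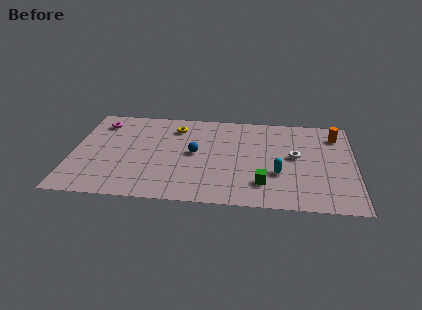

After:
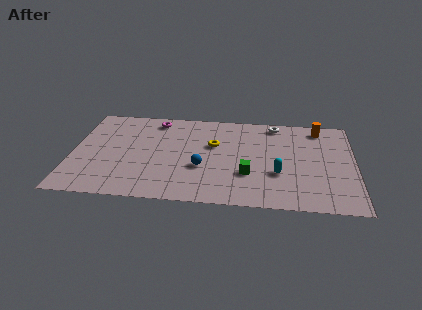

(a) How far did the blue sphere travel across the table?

1.4

The blue sphere was near (6.6, 4.6) before and (7.0, 3.3) after, so it travelled √(0.4² + 1.3²) ≈ 1.4 units.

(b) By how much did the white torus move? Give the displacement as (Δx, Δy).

(-1.1, 3.0)

The white torus was at about (12.0, 4.8) and moved to about (10.9, 7.8).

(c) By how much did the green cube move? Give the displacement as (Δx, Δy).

(-0.8, 0.8)

The green cube was at about (10.3, 2.1) and moved to about (9.5, 2.9).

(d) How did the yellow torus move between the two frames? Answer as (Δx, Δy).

(2.1, -1.5)

The yellow torus started near (5.5, 7.0) and ended near (7.6, 5.5).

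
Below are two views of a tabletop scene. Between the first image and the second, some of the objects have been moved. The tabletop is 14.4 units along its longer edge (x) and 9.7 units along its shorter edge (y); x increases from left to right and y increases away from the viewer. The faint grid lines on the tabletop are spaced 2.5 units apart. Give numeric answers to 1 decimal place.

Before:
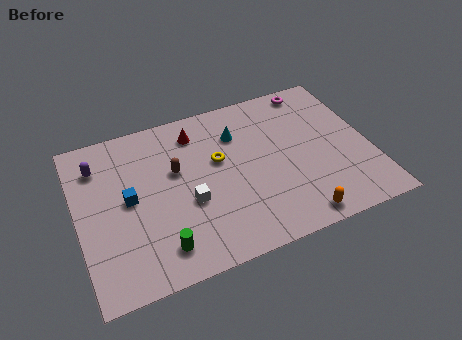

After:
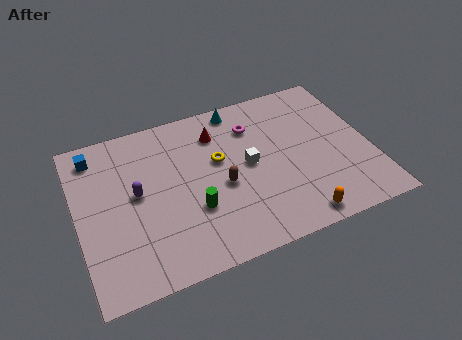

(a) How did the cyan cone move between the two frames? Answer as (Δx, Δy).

(0.2, 1.6)

The cyan cone was at about (8.1, 7.1) and moved to about (8.3, 8.7).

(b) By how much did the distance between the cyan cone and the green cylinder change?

-0.9

They were about 7.0 units apart before and 6.1 after — 0.9 units closer together.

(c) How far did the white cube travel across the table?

3.3

The white cube was near (5.3, 3.8) before and (8.4, 5.0) after, so it travelled √(3.1² + 1.2²) ≈ 3.3 units.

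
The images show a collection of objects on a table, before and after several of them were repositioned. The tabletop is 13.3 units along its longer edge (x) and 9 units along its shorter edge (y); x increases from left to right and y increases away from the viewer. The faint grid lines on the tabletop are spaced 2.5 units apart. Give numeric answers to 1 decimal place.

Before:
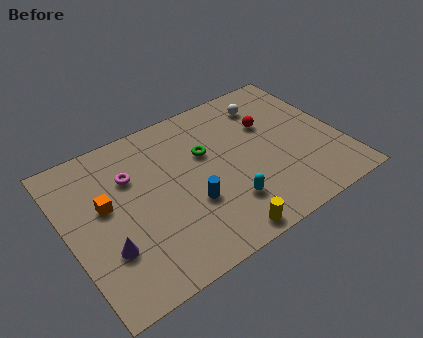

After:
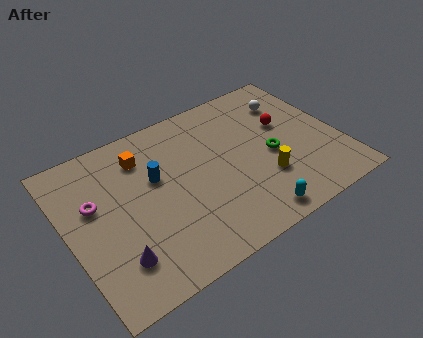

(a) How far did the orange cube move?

2.8

The orange cube was near (1.9, 5.2) before and (4.0, 7.0) after, so it travelled √(2.1² + 1.8²) ≈ 2.8 units.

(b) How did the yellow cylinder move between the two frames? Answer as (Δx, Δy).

(2.6, 2.0)

From the two frames, the yellow cylinder sits at roughly (6.7, 0.8) before and (9.3, 2.8) after.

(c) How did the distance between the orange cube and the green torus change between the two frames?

+1.6

The distance was about 5.0 in the first image and 6.6 in the second, so they moved 1.6 units further apart.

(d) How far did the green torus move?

3.4

From (6.9, 5.7) to (9.9, 4.0), the green torus covered √(3.0² + 1.7²) ≈ 3.4 units.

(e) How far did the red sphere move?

0.9

The red sphere moved from about (10.1, 5.9) to (10.9, 5.5), a distance of √(0.8² + 0.4²) ≈ 0.9.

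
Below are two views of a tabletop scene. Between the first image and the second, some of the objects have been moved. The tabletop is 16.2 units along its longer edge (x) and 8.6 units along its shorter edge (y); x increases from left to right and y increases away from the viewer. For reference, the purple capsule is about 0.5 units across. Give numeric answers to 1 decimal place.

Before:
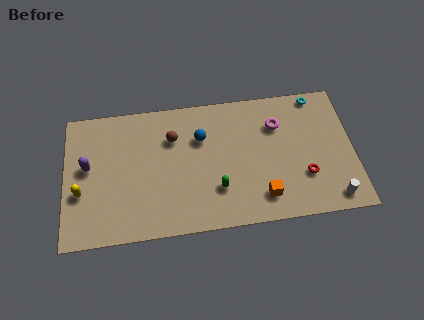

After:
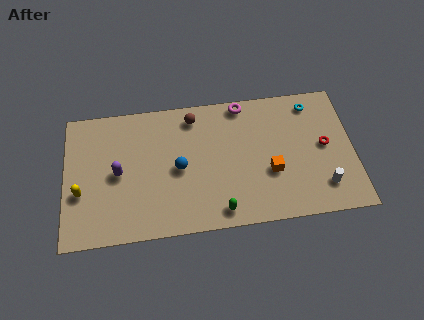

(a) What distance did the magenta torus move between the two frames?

2.5

From (12.0, 6.2) to (10.1, 7.8), the magenta torus covered √(1.9² + 1.6²) ≈ 2.5 units.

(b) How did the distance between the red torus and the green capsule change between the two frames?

+2.0

Before: roughly 4.9 units apart; after: 6.9. That's 2.0 units further apart.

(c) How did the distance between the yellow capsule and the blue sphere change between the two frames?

-1.7

Before: roughly 7.3 units apart; after: 5.6. That's 1.7 units closer together.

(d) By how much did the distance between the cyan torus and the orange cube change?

-2.1

They were about 6.9 units apart before and 4.8 after — 2.1 units closer together.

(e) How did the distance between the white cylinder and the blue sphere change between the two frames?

-0.4

Before: roughly 8.7 units apart; after: 8.3. That's 0.4 units closer together.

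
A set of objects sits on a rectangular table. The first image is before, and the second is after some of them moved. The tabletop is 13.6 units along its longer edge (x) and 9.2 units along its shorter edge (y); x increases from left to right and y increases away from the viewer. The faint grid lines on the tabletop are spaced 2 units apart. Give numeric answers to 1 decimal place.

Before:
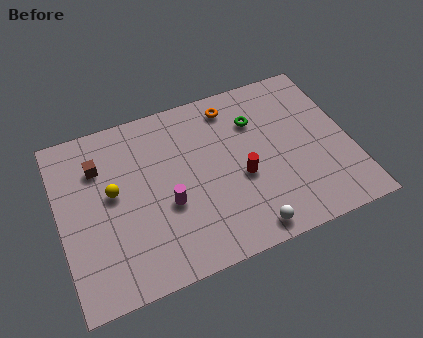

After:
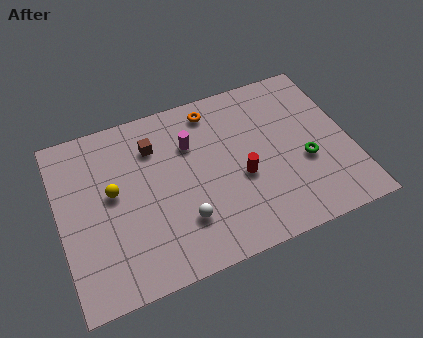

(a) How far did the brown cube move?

2.6

From (2.0, 6.7) to (4.6, 6.9), the brown cube covered √(2.6² + 0.2²) ≈ 2.6 units.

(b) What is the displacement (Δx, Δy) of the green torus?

(2.0, -3.0)

The green torus was at about (9.4, 6.6) and moved to about (11.4, 3.6).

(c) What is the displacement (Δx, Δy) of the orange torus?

(-0.9, 0.1)

The orange torus was at about (8.4, 7.8) and moved to about (7.5, 7.9).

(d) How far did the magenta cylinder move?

3.1

The magenta cylinder moved from about (4.9, 3.6) to (6.3, 6.4), a distance of √(1.4² + 2.8²) ≈ 3.1.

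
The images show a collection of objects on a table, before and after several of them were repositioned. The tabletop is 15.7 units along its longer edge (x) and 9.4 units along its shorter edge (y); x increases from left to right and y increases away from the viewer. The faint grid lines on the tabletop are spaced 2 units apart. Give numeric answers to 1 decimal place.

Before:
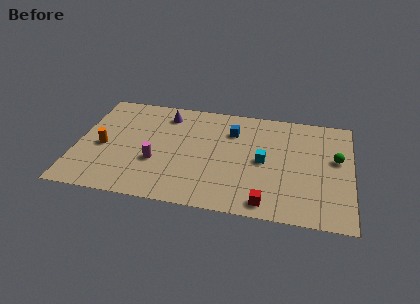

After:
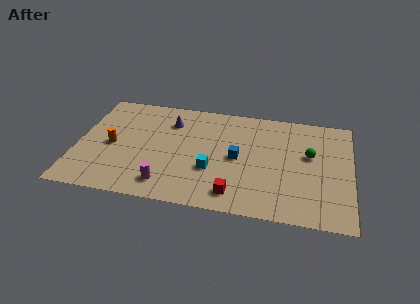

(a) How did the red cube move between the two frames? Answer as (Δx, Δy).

(-1.8, 0.4)

The red cube started near (11.0, 1.1) and ended near (9.2, 1.5).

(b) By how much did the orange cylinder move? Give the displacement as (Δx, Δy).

(0.5, 0.2)

From the two frames, the orange cylinder sits at roughly (1.5, 4.2) before and (2.0, 4.4) after.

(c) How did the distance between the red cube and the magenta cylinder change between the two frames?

-2.9

They were about 6.8 units apart before and 3.9 after — 2.9 units closer together.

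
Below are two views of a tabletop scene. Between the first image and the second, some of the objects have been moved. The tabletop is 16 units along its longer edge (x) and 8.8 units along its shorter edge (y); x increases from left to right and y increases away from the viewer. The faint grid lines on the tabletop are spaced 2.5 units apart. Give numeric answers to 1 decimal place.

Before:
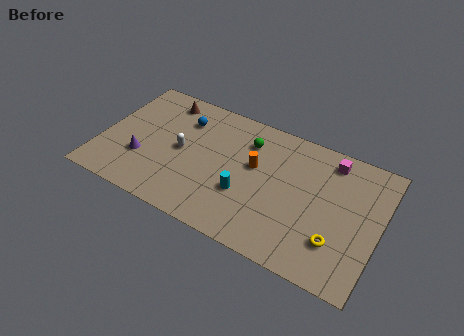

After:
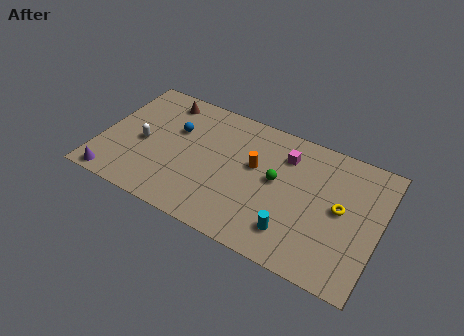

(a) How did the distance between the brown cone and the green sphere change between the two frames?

+2.3

The distance was about 5.2 in the first image and 7.5 in the second, so they moved 2.3 units further apart.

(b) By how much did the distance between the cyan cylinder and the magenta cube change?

-1.3

Before: roughly 6.2 units apart; after: 4.9. That's 1.3 units closer together.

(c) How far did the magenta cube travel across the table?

2.6

The magenta cube was near (12.9, 7.5) before and (10.4, 6.7) after, so it travelled √(2.5² + 0.8²) ≈ 2.6 units.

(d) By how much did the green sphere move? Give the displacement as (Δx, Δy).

(1.9, -1.9)

The green sphere was at about (8.2, 6.7) and moved to about (10.1, 4.8).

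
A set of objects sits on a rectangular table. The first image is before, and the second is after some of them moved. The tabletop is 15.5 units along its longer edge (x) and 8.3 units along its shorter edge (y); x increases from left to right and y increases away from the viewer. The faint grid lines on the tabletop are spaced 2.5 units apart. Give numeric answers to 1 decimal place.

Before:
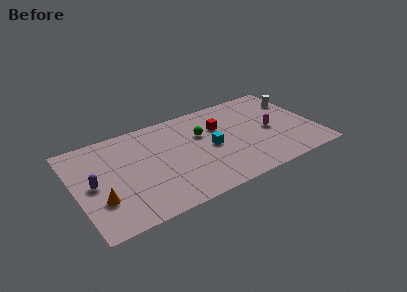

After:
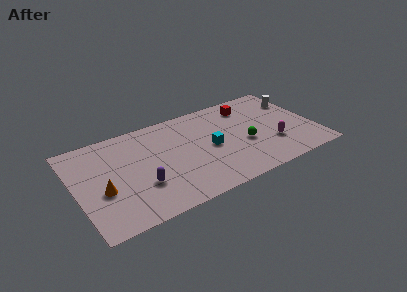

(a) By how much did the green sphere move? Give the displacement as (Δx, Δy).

(2.6, -2.0)

From the two frames, the green sphere sits at roughly (8.3, 5.4) before and (10.9, 3.4) after.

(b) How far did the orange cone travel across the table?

0.7

The orange cone was near (1.4, 2.6) before and (1.6, 3.3) after, so it travelled √(0.2² + 0.7²) ≈ 0.7 units.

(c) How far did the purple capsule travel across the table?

3.2

From (1.1, 4.1) to (4.0, 2.7), the purple capsule covered √(2.9² + 1.4²) ≈ 3.2 units.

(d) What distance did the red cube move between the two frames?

2.4

The red cube was near (9.5, 5.6) before and (11.6, 6.7) after, so it travelled √(2.1² + 1.1²) ≈ 2.4 units.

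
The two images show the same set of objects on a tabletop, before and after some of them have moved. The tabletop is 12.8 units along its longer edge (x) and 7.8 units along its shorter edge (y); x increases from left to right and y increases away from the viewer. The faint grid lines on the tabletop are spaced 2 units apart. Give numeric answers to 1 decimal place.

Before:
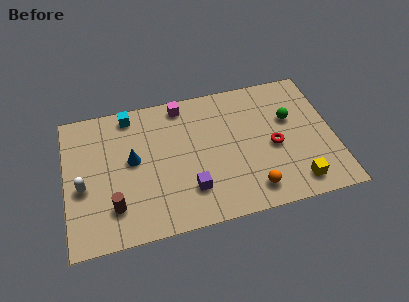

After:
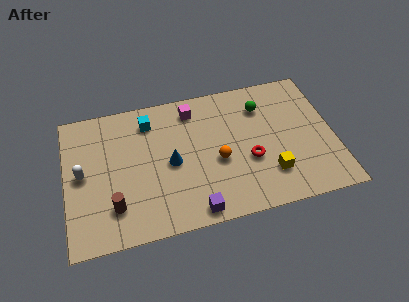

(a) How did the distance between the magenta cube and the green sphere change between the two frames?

-2.1

They were about 5.5 units apart before and 3.4 after — 2.1 units closer together.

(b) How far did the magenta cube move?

0.6

The magenta cube moved from about (5.7, 6.9) to (6.2, 6.5), a distance of √(0.5² + 0.4²) ≈ 0.6.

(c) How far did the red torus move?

1.3

From (9.9, 3.5) to (8.7, 3.0), the red torus covered √(1.2² + 0.5²) ≈ 1.3 units.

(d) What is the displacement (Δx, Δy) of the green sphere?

(-1.3, 1.0)

The green sphere was at about (10.8, 4.9) and moved to about (9.5, 5.9).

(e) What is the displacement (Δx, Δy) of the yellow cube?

(-1.2, 0.8)

From the two frames, the yellow cube sits at roughly (10.8, 1.2) before and (9.6, 2.0) after.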